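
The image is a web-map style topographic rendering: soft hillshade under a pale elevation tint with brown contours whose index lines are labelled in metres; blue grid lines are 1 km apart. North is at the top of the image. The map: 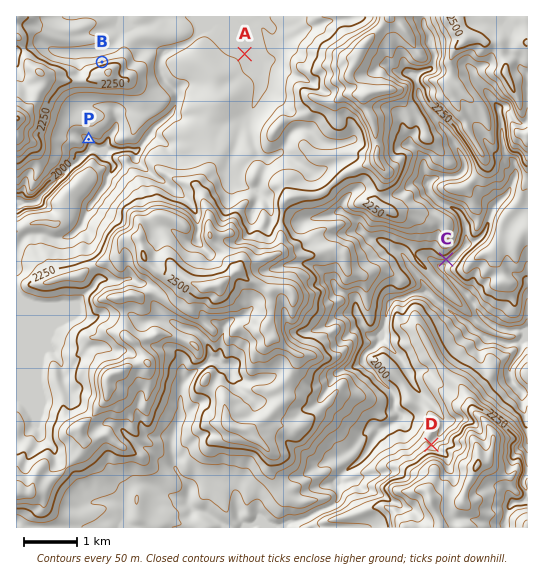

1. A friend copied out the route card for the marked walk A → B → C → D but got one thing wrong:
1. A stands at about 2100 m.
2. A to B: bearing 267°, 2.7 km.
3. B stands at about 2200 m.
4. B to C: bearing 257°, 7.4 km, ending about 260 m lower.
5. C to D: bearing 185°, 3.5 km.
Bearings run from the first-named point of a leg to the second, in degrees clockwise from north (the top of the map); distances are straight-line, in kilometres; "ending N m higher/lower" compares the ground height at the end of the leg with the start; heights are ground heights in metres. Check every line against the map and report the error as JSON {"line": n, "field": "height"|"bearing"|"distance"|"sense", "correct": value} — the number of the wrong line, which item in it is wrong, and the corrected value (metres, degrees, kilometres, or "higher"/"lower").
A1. {"line": 4, "field": "bearing", "correct": 120}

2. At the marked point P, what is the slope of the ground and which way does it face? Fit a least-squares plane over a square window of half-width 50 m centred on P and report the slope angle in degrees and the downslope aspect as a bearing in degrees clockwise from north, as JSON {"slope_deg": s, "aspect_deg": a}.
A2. {"slope_deg": 22, "aspect_deg": 171}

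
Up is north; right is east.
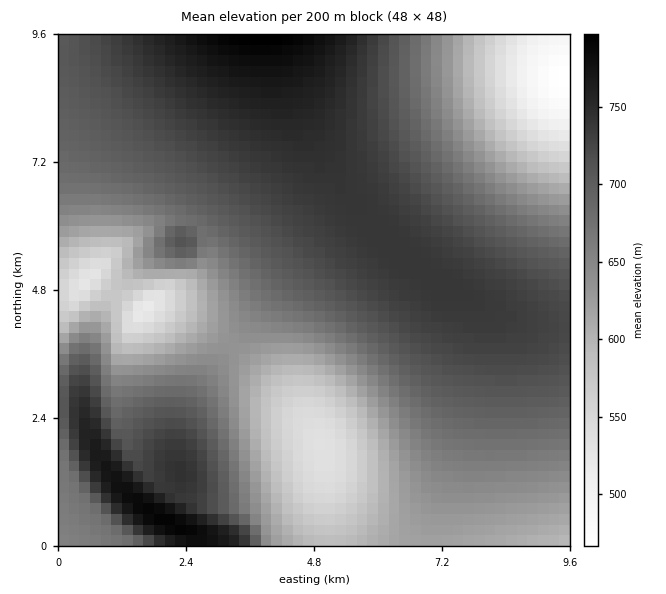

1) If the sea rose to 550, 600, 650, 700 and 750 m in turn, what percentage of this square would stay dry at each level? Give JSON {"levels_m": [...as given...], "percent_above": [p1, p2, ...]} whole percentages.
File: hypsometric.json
{"levels_m": [550, 600, 650, 700, 750], "percent_above": [94, 84, 67, 45, 8]}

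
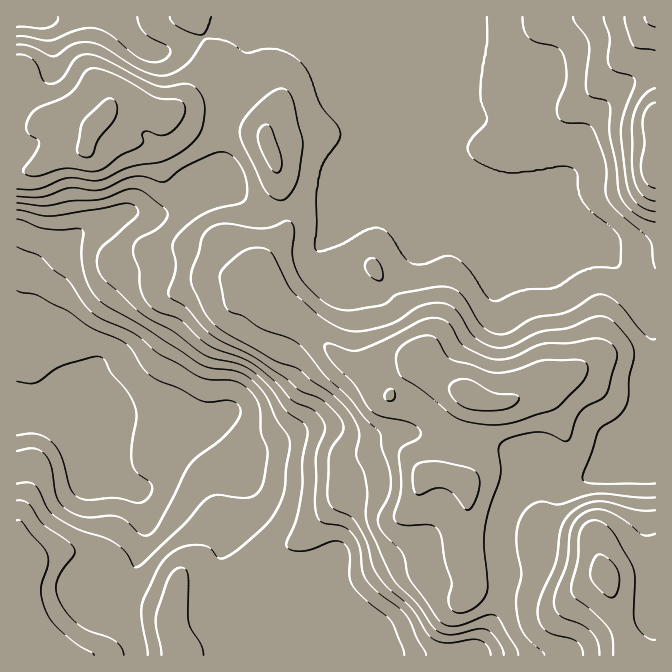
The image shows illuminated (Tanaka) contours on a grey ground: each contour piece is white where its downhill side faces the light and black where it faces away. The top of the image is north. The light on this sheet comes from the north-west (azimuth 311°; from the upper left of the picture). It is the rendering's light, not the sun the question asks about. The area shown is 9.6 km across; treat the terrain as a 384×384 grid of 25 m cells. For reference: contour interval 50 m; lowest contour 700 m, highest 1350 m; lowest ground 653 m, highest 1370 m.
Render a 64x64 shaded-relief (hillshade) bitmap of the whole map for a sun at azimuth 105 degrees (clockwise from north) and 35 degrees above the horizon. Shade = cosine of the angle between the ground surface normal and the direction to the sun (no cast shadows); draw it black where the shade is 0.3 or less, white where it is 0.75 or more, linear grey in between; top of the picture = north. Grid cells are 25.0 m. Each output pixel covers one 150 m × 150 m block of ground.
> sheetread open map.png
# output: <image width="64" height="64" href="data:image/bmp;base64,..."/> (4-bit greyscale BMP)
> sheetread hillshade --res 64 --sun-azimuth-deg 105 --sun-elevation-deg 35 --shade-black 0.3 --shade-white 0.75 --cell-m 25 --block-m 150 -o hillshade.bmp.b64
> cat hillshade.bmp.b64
<image width="64" height="64" href="data:image/bmp;base64,Qk12CAAAAAAAAHYAAAAoAAAAQAAAAEAAAAABAAQAAAAAAAAIAAATCwAAEwsAABAAAAAAAAAAAAAAABEREQAiIiIAMzMzAERERABVVVUAZmZmAHd3dwCIiIgAmZmZAKqqqgC7u7sAzMzMAN3d3QDu7u4A////AImaqqmrynQ2m8y6mZmZmZmZmYdlaKu5dDRWiYdUM0iqiZqqqZq5Y0erzKmZmZmZmZmYdlRGi8p0NFZ4mGVEaaqZqruqmZdDWLzLqZmZmZmZmZh2UyNqzKZEVniZdlaKu5mry7qZhjNZzMqZmZmZmZmZh3ZSAVnNyWVVVoiHaKy6mrzMupl1Q1jNypmamZmZmZh3dkISV63bdVVFeId5vbqrzdypmXVDSL3KiaqpmZmZh3ZlMjRni9yWZTNXd3rNuqve3KmZhkNHvcqImrqZmZh2ZUQ0VneJu6dlMiVnit7KrO/supmXUzatyoeKu6qZl2VEM0Z3d4m7qHZCEkaL3sqr7+26qqljJZzKh4mqqqqYUyM0Vnd3isuYd2MAJYvdupve3MuqqnQkerqXd5mqq6ljETVnd3aL25d4dBAli8ypqszLu6qqhTNomphmeJmrunMANnd3Zozbl3iFECabzKmru7uqqquWM1eJmXZmd4q7hBA2iIh2jNuXeIUQJqzMqbu7qpmZq5dUV3iZh2ZmeKqEETaZmHaL3Jd4hRAmq8upzMu6mHiql2VWeImXZVVWeYUhNYqph4vcl3iXIBWbupi83LqXeJmGZlZ4iJhlVERWh1MjWbqXi+2od4hRA3mZh6vd25h4mYZVZniZmGVUMzV4dTEnq5eL7rl3iYUjV4h3it7sqYiJhlVWeJmYZUQyI2mHQRSbmIvuypiJqGVmd3eJzu25h4iIdmZ4iZh1RDITaIdSE4qZm93bmZmrqYd3h4m+7bmHd4iHZneJmHVEMiNoh1IUeZmavMupmazcqYiIib3tqYd3iIh3d3iZdUMiI2eHUzV4mZmry6mYm93KmZl4rNyph3d4iIh3d4iGUyIjVnZUVniJmau7qZib3duZmWerypmHd3eImYdmd3ZUMiNFVVZneJmZq7uqmJvN3KmZd5qpmYd3eIiJmXZmZmZURENFd3eIiZmqu7upq8zMupmImZmZh3d4iImZl2VEVnZVQzWJmZiIiZq8zLu83LzMqZmZmZmHd3iIiJmYdDJGd2VCJXq6mHZ5qqvMzM3cvN26mqqZmZh3eImImql0ITV4ZUM1erqXZnmqqru8zczM3cuau6mZmHd4iYiaqXQiNXdlRVZ5qYdmeamYmqvMzM3dy6q8upiId3iZiIqpZCNFZlVndniYh3d5qYd4mqvM3e3Lqry6qYh3eIh3ealjJGd1VXiHd4iJmImYdmeImrzd7suqu7uqmHZniGZomGRGiXVXmYdmeJqqmZhlVXiIms3u3KqqqqqYdmZ3ZWd3ZWiZdWiZh2VnmruqqGQ0Z3eJrN7cmqqqmZh2ZmZlVWZniZh2iZh2VEaKvMupdTRWd2ebzcuaqZmIiHZmZmVEV4iZmImamHZUNGi83bp2RFZmZ5rMupqZmHZ3dmZ3ZDRomIiJqrqYd2UzV5zdyoZmZmVWisy6mZmHZmd2Vnh1RXiIiZq7upiIdlRWi93Kh3d3ZVaKu6mZmIZVZ2VWeHVWeIeKu7y6iIiHZmaKzcqIiIh2Zoq6mJmIhkVnZmZmZmZneJvMzLmIiJmHd4m8uZmZmIdniqiHmYiGRGd3d2VFZmZ4q83LqYiImql3iaupmZmZl3eJl3eZiIZEV4iHZURWZnir3duYh3mruYiJqpmZmZmZiJmHZ5mIhkNXeIh2VFZ3eJve2oh3eby6mImZmZmZmZmZmYZmmYiHVFZnd3ZlZnd4ms7bmHZ4q6mZmZmZmZmZmZmZhmeJmZhlVVVnZVVmeIiJvdyph3iqqZmZmZmZmZmZmZmGZ4iZqodmVWZVVVZ4iIib3KmZiJmZmZmZmZmZmZmZmHZ3iJq7uphlZmVURXiIh4rMqZmZmZmZmZmZmZmZmZmHZWeIm7u7u5dmd3ZVZ4h3isypmZmZmZmZmZmZmZmZmHZEZ5q8y7vNyXaJmYdndmiry6mZmZmZmZmZmZmZmZmHVDNWq83bqs7bh5u6mYdlV6zcqZmZmZmZmZmZmZmZmYZDETWqzduazuyYrMupl1NHve2pmZmZmZmZmZmZmZmZhkEAJImrypre7Lq8zLqXU0e+7bmZmZmZmZmZmZqqqpmGQQATiIiZm93cu83cy6dDSL3typmZmZmZmZmIiaq7qZdBABOId3eL3Lu7vN3Lp0Rpzd3LmZmZmZmZmHiJmru6ljEAI5mHZnrMuqqs3cunVHrMzMupmZmZmZmYd4iJq7qWMREkmZh2ebzLqZvNy5dUeszLu6mZmZmZmZmHiIiJqpdCESOIiHd4nMypm83cp1RpzMu6mZmZmZmZmZiIiIiJmFIQEoh3d3eKy6mazdyoZFi8zKqZmZmZmZmZmIiIh3iZdBABiIdmd4mruois3Ll1V5zMqZmZmZmZmZmIiZiHZnmXQRGal1Vmeau6h4rLuodmm8upmZmZmZmZmYeJmIdlZ5hkM7u4VEaJqql1aKuqmHeKu5mZmZmZmZmZh4mZiGVWiYdlvMlTRoqqqHVXiqqYeJq6mZmZmZmZmZmHiZmYZUVomYiryVNXmruodUV4q6iImqmZmZmZmZmZmYeJmZh2VFaJmYmoVGiru6mHZWeaqYmZmZmZmZmZmZmZh3iZmYZlRGiaeIZEaJu6mIh3iJmZmZmZmZmZmZmZmZmHeIiZh2ZUV4l3dlVomph3iImpmZmZmZmZmZmZmZmZmYd3d4mYdmVVeHd2VXiJl2d4ibqZmZmZmZmZmZmZmZmZh3dniYh2ZVVn"/>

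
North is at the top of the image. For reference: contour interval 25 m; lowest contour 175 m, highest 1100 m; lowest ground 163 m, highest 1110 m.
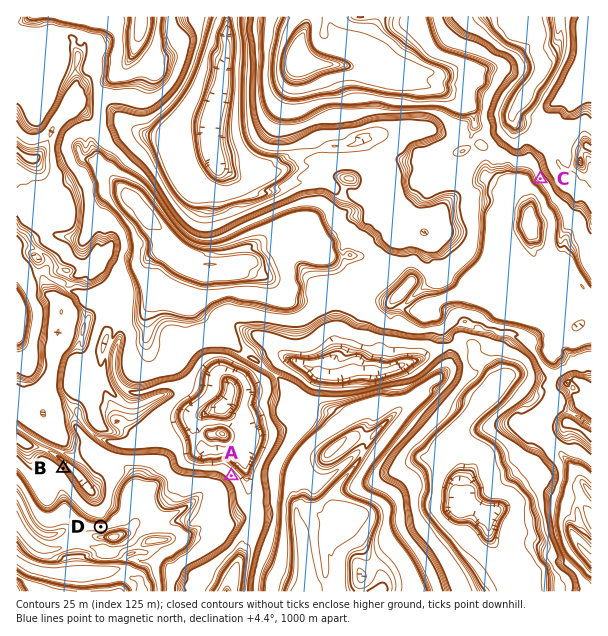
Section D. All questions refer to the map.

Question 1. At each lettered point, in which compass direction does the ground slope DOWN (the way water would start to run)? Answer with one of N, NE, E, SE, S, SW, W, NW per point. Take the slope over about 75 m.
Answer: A NE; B NE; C NE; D N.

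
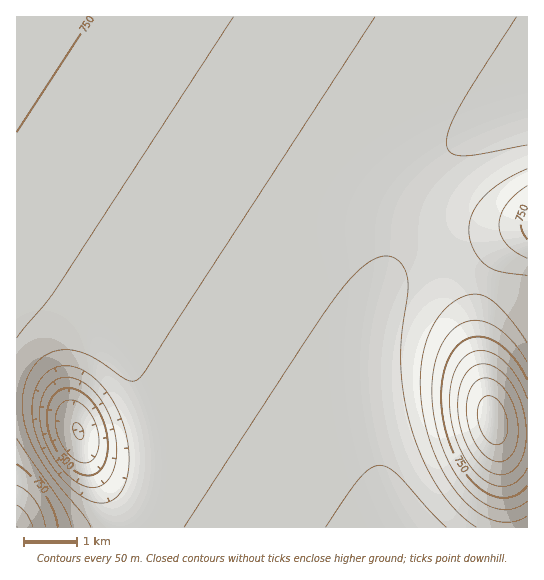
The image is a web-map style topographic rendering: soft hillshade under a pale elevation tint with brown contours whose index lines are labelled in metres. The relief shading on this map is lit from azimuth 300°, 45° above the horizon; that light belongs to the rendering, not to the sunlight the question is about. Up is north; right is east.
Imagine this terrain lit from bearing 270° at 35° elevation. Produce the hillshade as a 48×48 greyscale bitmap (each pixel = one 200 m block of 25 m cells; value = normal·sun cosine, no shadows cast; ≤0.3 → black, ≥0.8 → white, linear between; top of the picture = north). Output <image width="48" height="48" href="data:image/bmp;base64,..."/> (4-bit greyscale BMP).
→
<image width="48" height="48" href="data:image/bmp;base64,Qk32BAAAAAAAAHYAAAAoAAAAMAAAADAAAAABAAQAAAAAAIAEAAATCwAAEwsAABAAAAAAAAAAAAAAABEREQAiIiIAMzMzAERERABVVVUAZmZmAHd3dwCIiIgAmZmZAKqqqgC7u7sAzMzMAN3d3QDu7u4A////AEMzNFZ4iIiIiIiIiIiIiIiIiImaqqqYd1QzNFeIiIiIiIiIiIiIiIiIiImau7uodlQyI1eZmIiIiIiIiIiIiIiIiJmrvMuoZlQhE2iqqYiIiIiIiIiIiIiIiJqrzMuoZVQgE2m7uYiIiIiIiIiIiIiIiZq83dyoVEMAFHvMuoiIiIiIiIiIiIiIiarN3tyoUzIAFZzdypiIiIiIiIiIiIiIiavN7uynQyEAJq3uypiIiIiIiIiIiIiImave7+ynMhAAN63+yoiIiIiIiIiIiIiImaze/+ymMRAASL7+yoiIiIiIiIiIiIiImrze/+yVIRABWM7tuYiIiIiIiIiIiIiImrze/+yVIBECWc3cqYiIiIiIiIiIiIiImrzu/+uEECITac3LmIiIiIiIiIiIiIiImrze/tt0EDM0eby6mIiIiIiIiIiIiIiImrze7sp0EFRFeaupiIiIiIiIiIiIiIiImrze7blkIWVmiaqYiIiIiIiIiIiIiIiImrzN3LlkInZ3iZmIiIiIiIiIiIiIiIiImqvMy6hkMnd3iIiIiIiIiIiIiIiIiIiImau8y5hkM3d4iIiIiIiIiIiIiIiIiIiImaq7uphlRIiIiIiIiIiIiIiIiIiIiIiImaqqqphmVYiIiIiIiIiIiIiIiIiIiIiIiZqqqYh2ZoiIiIiIiIiIiIiIiIiIiIiIiZmqmYh3d4iIiIiIiIiIiIiIiIiIiIiIiZmZmZiId4iIiIiIiIiIiIiIiIiIiIiIiJmZmZmIiIiIiIiIiIiIiIiIiIiIiIiIiJmZmZmZmYiIiIiIiIiIiIiIiIiIiIiIiJmZmZmaqoiIiIiIiIiIiIiIiIiIiIiIiJmZmaqqqoiIiIiIiIiIiIiIiIiIiIiIiImZmqqru4iIiIiIiIiIiIiIiIiIiIiIiImZmqq7u4iIiIiIiIiIiIiIiIiIiIiIiImZmaqru4iIiIiIiIiIiIiIiIiIiIiIiIiZmaqru4iIiIiIiIiIiIiIiIiIiIiIiIiJmZqqq4iIiIiIiIiIiIiIiIiIiIiIiIiImZmaqoiIiIiIiIiIiIiIiIiIiIiIiIiIiJmZmYiIiIiIiIiIiIiIiIiIiIiIiIiIiIiZmYiIiIiIiIiIiIiIiIiIiIiIiIiIiIiImYiIiIiIiIiIiIiIiIiIiIiIiIiIiIiIiIiIiIiIiIiIiIiIiIiIiIiIiIiIiIiIiIiIiIiIiIiIiIiIiIiIiIiIiIiIiIiIiIiIiIiIiIiIiIiIiIiIiIiIiIiIiIiIiIiIiIiIiIiIiIiIiIiIiIiIiIiIiIiIiIiIiIiIiIiIiIiIiIiIiIiIiIiIiIiIiIiIiIiIiIiIiIiIiIiIiIiIiIiIiIiIiIiIiIiIiIiIiIiIiIiIiIiIiIiIiIiIiIiIiIiIiIiIiIiIiIiIiIiIiIiIiIiIiIiIiIiIiIiIiIiIiIiIiIiIiIiIiIiIiIiIiIiIiIiIiIiIiIiIiIiIiIiIiIiIiIiIiIiIiIiIiIiIiIiIiIiIiIiIiIiIiA=="/>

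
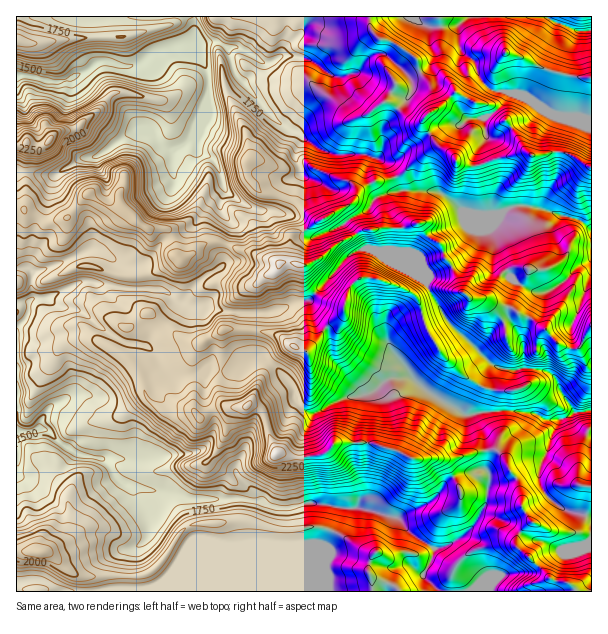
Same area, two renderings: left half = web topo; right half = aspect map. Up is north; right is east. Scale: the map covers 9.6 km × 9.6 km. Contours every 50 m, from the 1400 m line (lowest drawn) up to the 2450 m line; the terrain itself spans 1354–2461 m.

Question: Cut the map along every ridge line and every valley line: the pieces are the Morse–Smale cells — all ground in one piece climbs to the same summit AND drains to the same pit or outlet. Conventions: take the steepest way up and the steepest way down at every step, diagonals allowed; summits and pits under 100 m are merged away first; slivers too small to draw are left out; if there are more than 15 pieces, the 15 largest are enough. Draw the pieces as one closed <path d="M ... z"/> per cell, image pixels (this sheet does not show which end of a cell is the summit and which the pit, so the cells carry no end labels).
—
<path d="M42 428l-26 4 1 150 24-2 7 3 9 9 158 0 108-44 14-30 1-9-8-4-25-1-14 4-15 0-18-8-69-1-12-5-43-7-12-5-8-8-9-14-28-6z"/><path d="M263 358l-8 0-27 14-21-4-3 5-16 3-14 0-13-14-6 8-24 9-27 18-24-3-29 12-8 11-3 11 7 2 13 14 17 10 21 4 45 0 60-7 15 13 16 6 19 22 1 8 22 8 15 0 14-4 15 0 19 4 23 0 28 9 11 0 31-17 17-20 12-6 25-4 0-19-7 0-26 7-42 0-16-8-20-6-37-2-9 9-9 5-29 1-13-5-8-15-6-24-6-5-10-4 20-39 0-3z"/><path d="M287 16l-93 1-1 24 5 6 0 7 10 20-2 36-10 24 0 9 2 7 18 12 6 15 2 17-4 7 0 6 12 17-2 10-4 9 52 21 13-2 6 3 9 0 15-7 15-14 24-13-11-9-10-12 11-5 13-18 12-6 9 0 12-4-5-10-13-9-13-4-33 0-15-6-17-14-24-13-30-35-2-5 6-4 10-16 10 1 12-8 6-19z"/><path d="M369 16l-81 0-2 7 2 12-6 19-12 8-10-1-10 16-6 4 2 5 30 35 11 7 9 4 21 16 15 6 33 0 19 8 8 0 46-35 9-3 14 2 9-8 13 0 3 10 0 10-11 17 1 11 19-8 33-6-6-6-11-20-22-22-13-1-21-11-20 18 3-5-6-18-12-15-4-13-24-17-15-5-7-10z"/><path d="M23 210l-7 0 0 221 16 1 8-4 3-11 8-11 29-12 24 3 27-18 24-9 5-5 0-3-14-17 5-10 15-14 12-19-14-12-17-1-2-17-5-8-17 0-28-16-9 2-26 14-27 8-5-5 0-3 3-9 1-19 6-18-11-4z"/><path d="M369 248l-10 2-11 6-32 37 2 3 12 6 14 4 0 6-20 18-18 22-12-6-6 0-18 17 22 23 3 12 5 7 11 9 4 0 27-16 30-6 20-14 19 0 21 18 30 18 14 0-1-9 3-9 9-18 1-9 5-4-42-39-23-36-1-8-5-5-14-7-12-11z"/><path d="M194 42l-8 0-15 6-16 2-21 16-15 0-11-5-7 0-15 11-26 10-16-2-12-4-15 0-1 95 16 1 7 3 17 0 24-17 15-1 9-5 22-18 9-4 15 2 14 16 9 3 9-5 14-12 9-20 3-16 0-24-10-20 0-7z"/><path d="M146 130l-11 0-9 4-22 18-9 5-15 1-21 14-7 8-4 21-8 17 5 4 21-4 14-17 7-7 3 0 17 12 16 0 20 20 6 3 18 0 7 8 2 20 3 2 10-3 18-14 9-1 9 3 4-5 3-15-12-17 4-19-8-26-18-12-3-16-13 12-9 5-9-3-12-14z"/><path d="M269 362l-21 42 10 4 6 5 8 31 4 6 5 4 10 3 29-1 9-5 9-9 37 2 20 6 16 8 42 0 33-8-2-16-10-20-12 0-30-18-21-18-19 0-20 14-30 6-27 16-4 0-11-9-5-7-3-12z"/><path d="M395 178l-20 3-12 6-13 18-12 5 19 20 23-2 25 0 14-5 7 11 16 12 2 9 8 11 12-6 8-8 6-10 2-11 11-7-1 7 4 8 2 12 6 13 5 7 5-3 16 0 1 4-7 13 12 7 17-2 13-8 14-16 14-8 0-28-16-12-43-12-20 0-13 10-33-2-26-21-40-3z"/><path d="M548 16l-80 0-10 10 2 22 7 8 8 6 6 18 10 10 31 6 24 16 11 4 34 5 1-91-16 1-22-9z"/><path d="M362 508l-24 1-4 18-11 21-107 43 219 1 1-4-14-13 11-18 1-8-21-14-17-18-12-1z"/><path d="M315 294l-9 7-10 1-29 11-43-1-15-4-5-2-16 0-9-5-13 20-15 14-5 12 11 9 5 9 12 11 24-2 6-1 3-5 21 4 27-14 8 0 6 4 19-16 6 0 12 6 18-22 20-18 0-6-14-4z"/><path d="M414 16l-43 0-1 11 7 10 15 5 24 17 4 13 10 12 8 24 17-16 21 11 13 1 22 22 11 20 8 8 9 2 9-4 18 0 21 14 5 1-1-46-34-5-11-4-24-16-31-6-10-10-6-18-13-11-4-7 0-19-30 1-8-2z"/><path d="M515 410l-35 2-5 4 9 18 2 16 12 1 8 10 5 12 6 6 5 16 0 12 8 14-12 13-2 11 33 33 20 5 5 4 2 5 15 0 1-74-31-10-17-16-4-9 0-15 19-48-14 0-9-6z"/>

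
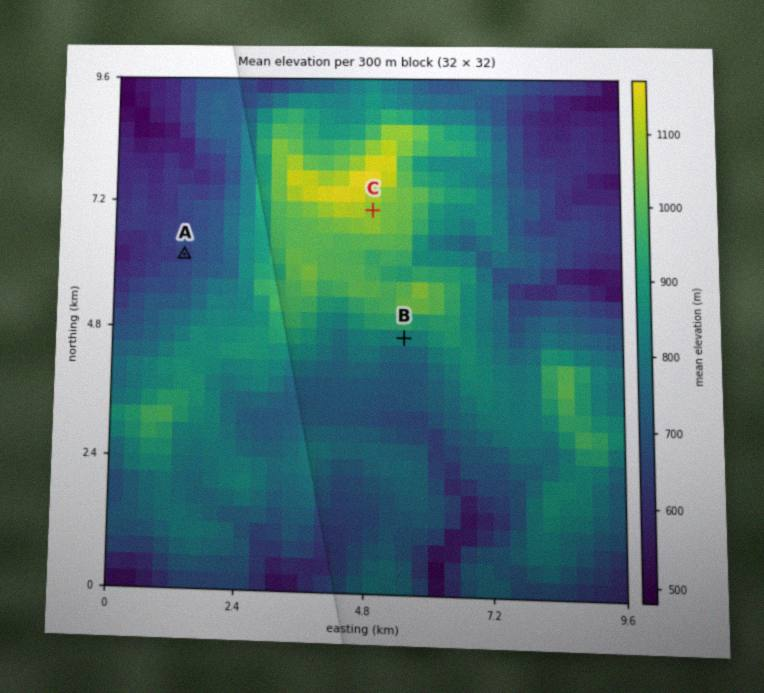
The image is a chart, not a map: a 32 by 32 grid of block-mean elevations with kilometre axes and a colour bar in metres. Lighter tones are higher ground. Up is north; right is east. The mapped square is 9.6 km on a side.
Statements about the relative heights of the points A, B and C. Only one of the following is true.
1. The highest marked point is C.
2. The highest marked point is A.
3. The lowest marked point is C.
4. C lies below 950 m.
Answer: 1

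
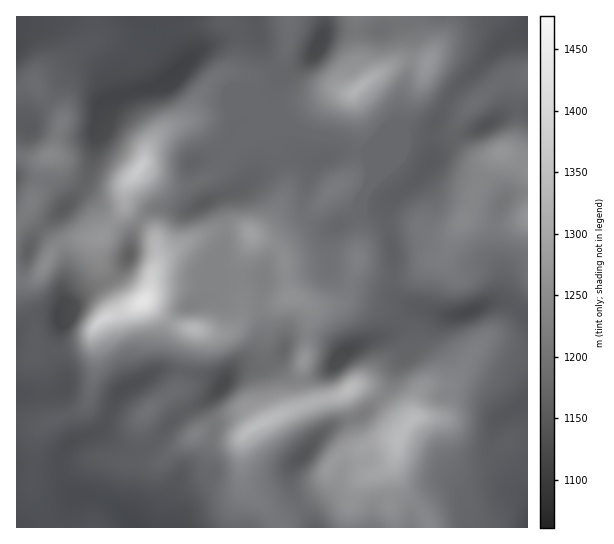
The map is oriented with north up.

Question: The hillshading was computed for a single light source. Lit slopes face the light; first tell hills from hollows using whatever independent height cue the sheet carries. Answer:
SE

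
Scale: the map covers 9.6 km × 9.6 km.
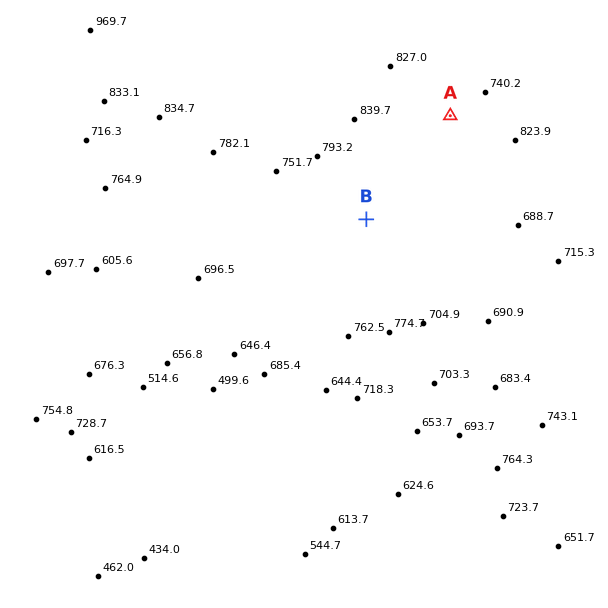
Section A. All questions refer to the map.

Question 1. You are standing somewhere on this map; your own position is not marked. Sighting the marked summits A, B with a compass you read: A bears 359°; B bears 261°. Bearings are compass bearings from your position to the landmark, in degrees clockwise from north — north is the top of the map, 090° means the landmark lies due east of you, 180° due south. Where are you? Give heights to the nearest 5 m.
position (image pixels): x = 452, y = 206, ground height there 700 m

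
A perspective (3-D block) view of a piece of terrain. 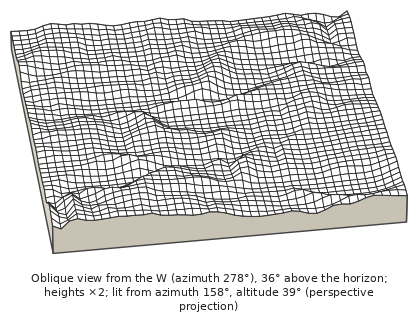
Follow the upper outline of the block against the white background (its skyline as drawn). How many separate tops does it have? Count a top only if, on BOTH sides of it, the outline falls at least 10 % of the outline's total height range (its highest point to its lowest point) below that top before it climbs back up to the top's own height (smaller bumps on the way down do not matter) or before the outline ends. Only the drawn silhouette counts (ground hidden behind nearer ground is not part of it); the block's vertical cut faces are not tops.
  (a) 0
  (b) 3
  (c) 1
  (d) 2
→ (c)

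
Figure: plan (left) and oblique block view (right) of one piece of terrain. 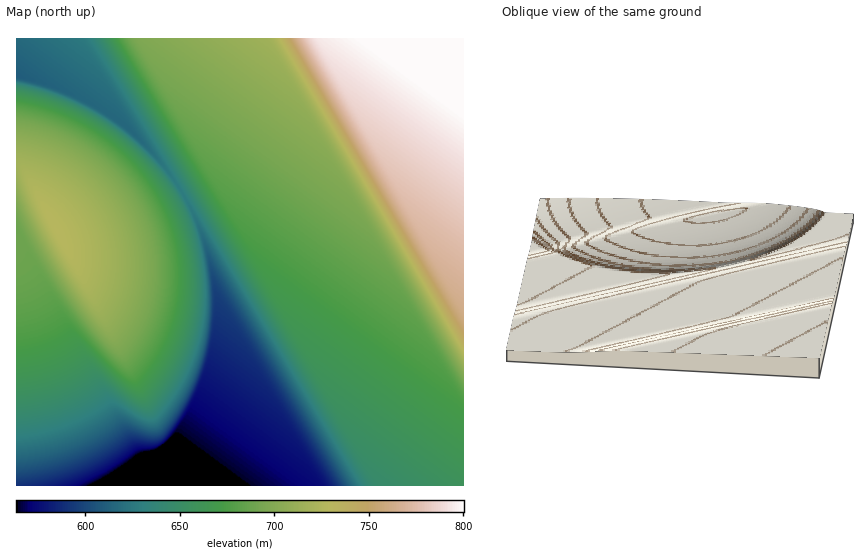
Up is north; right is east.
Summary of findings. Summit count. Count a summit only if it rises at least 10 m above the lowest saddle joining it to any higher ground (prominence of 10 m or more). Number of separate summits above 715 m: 1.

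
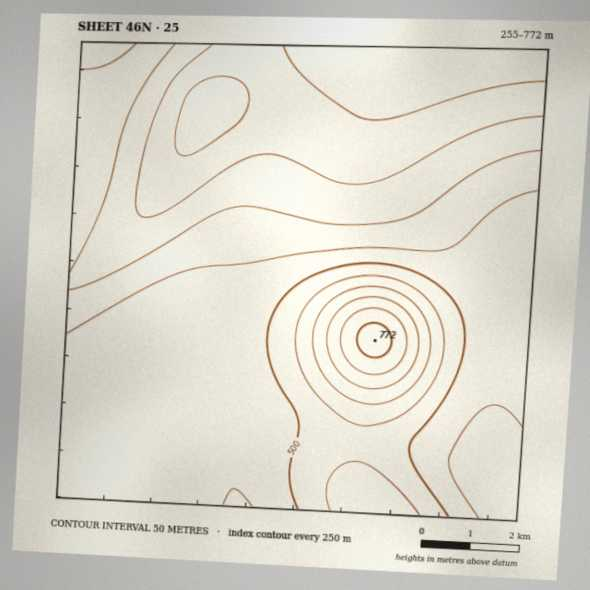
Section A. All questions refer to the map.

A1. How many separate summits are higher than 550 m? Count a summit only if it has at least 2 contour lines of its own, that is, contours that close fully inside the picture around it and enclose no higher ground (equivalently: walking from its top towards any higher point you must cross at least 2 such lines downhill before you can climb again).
1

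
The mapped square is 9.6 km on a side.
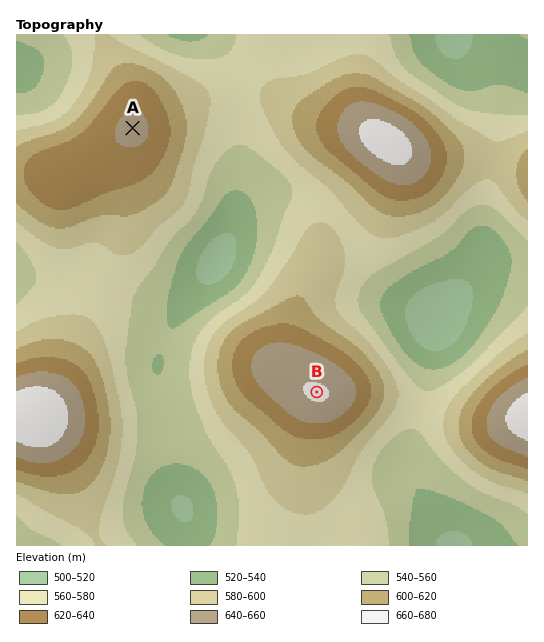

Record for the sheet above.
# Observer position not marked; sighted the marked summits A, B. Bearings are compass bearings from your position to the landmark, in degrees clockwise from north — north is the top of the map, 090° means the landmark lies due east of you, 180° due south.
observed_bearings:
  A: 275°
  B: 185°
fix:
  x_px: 338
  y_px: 146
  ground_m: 635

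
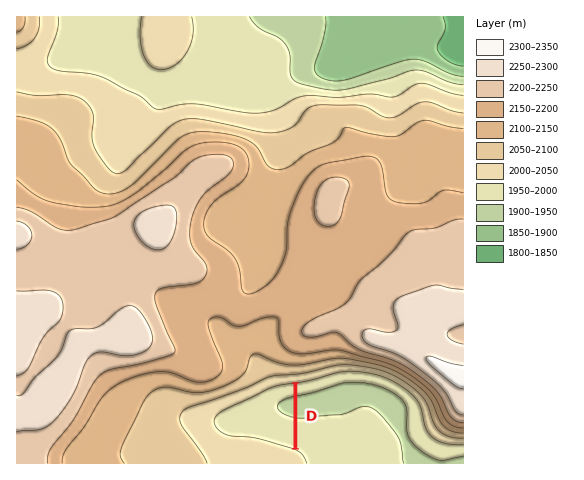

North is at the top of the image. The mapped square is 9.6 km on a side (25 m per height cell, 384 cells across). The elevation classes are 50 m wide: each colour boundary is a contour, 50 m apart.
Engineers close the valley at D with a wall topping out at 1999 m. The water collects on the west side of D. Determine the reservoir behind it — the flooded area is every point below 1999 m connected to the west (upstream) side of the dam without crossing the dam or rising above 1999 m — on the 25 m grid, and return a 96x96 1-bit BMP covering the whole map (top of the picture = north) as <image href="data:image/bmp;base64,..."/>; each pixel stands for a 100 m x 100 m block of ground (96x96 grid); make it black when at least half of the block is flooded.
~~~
<image width="96" height="96" href="data:image/bmp;base64,Qk2+BAAAAAAAAD4AAAAoAAAAYAAAAGAAAAABAAEAAAAAAIAEAAATCwAAEwsAAAIAAAAAAAAA////AAAAAAAAAAAAAAAAAAAAAAAAAAAAAAAAAAAAAAAAAAAAAAAAAAAAAAAAAAAAAAAAAAAAAAAAAAAAAAAA8AAAAAAAAAAAAAAP8AAAAAAAAAAAAAf/8AAAAAAAAAAAAB//8AAAAAAAAAAAAB//8AAAAAAAAAAAAB//8AAAAAAAAAAAAB//8AAAAAAAAAAAAAf/8AAAAAAAAAAAAAH/8AAAAAAAAAAAAAB/8AAAAAAAAAAAAAAf8AAAAAAAAAAAAAAH8AAAAAAAAAAAAAAB8AAAAAAAAAAAAAAAAAAAAAAAAAAAAAAAAAAAAAAAAAAAAAAAAAAAAAAAAAAAAAAAAAAAAAAAAAAAAAAAAAAAAAAAAAAAAAAAAAAAAAAAAAAAAAAAAAAAAAAAAAAAAAAAAAAAAAAAAAAAAAAAAAAAAAAAAAAAAAAAAAAAAAAAAAAAAAAAAAAAAAAAAAAAAAAAAAAAAAAAAAAAAAAAAAAAAAAAAAAAAAAAAAAAAAAAAAAAAAAAAAAAAAAAAAAAAAAAAAAAAAAAAAAAAAAAAAAAAAAAAAAAAAAAAAAAAAAAAAAAAAAAAAAAAAAAAAAAAAAAAAAAAAAAAAAAAAAAAAAAAAAAAAAAAAAAAAAAAAAAAAAAAAAAAAAAAAAAAAAAAAAAAAAAAAAAAAAAAAAAAAAAAAAAAAAAAAAAAAAAAAAAAAAAAAAAAAAAAAAAAAAAAAAAAAAAAAAAAAAAAAAAAAAAAAAAAAAAAAAAAAAAAAAAAAAAAAAAAAAAAAAAAAAAAAAAAAAAAAAAAAAAAAAAAAAAAAAAAAAAAAAAAAAAAAAAAAAAAAAAAAAAAAAAAAAAAAAAAAAAAAAAAAAAAAAAAAAAAAAAAAAAAAAAAAAAAAAAAAAAAAAAAAAAAAAAAAAAAAAAAAAAAAAAAAAAAAAAAAAAAAAAAAAAAAAAAAAAAAAAAAAAAAAAAAAAAAAAAAAAAAAAAAAAAAAAAAAAAAAAAAAAAAAAAAAAAAAAAAAAAAAAAAAAAAAAAAAAAAAAAAAAAAAAAAAAAAAAAAAAAAAAAAAAAAAAAAAAAAAAAAAAAAAAAAAAAAAAAAAAAAAAAAAAAAAAAAAAAAAAAAAAAAAAAAAAAAAAAAAAAAAAAAAAAAAAAAAAAAAAAAAAAAAAAAAAAAAAAAAAAAAAAAAAAAAAAAAAAAAAAAAAAAAAAAAAAAAAAAAAAAAAAAAAAAAAAAAAAAAAAAAAAAAAAAAAAAAAAAAAAAAAAAAAAAAAAAAAAAAAAAAAAAAAAAAAAAAAAAAAAAAAAAAAAAAAAAAAAAAAAAAAAAAAAAAAAAAAAAAAAAAAAAAAAAAAAAAAAAAAAAAAAAAAAAAAAAAAAAAAAAAAAAAAAAAAAAAAAAAAAAAAAAAAAAAAAAAAAAAAAAAAAAAAAAAAAAAAAAAAAAAAAAAAAAAAAAAAAAAAAAAAAAAAAAAAAAAAAAAAAAAAAAAAAAAAAAAAAAAAAAAAAAAAAAAAAAAAAAAAAAAAAAAAAAAAAAAAAAAAAAAAAAAAAAA="/>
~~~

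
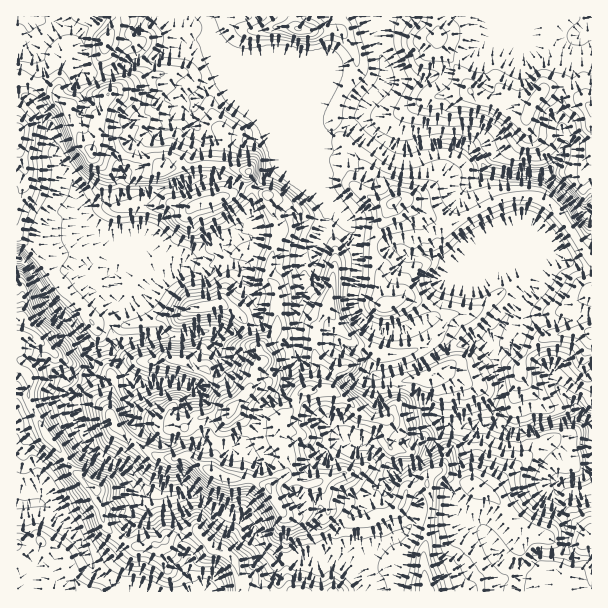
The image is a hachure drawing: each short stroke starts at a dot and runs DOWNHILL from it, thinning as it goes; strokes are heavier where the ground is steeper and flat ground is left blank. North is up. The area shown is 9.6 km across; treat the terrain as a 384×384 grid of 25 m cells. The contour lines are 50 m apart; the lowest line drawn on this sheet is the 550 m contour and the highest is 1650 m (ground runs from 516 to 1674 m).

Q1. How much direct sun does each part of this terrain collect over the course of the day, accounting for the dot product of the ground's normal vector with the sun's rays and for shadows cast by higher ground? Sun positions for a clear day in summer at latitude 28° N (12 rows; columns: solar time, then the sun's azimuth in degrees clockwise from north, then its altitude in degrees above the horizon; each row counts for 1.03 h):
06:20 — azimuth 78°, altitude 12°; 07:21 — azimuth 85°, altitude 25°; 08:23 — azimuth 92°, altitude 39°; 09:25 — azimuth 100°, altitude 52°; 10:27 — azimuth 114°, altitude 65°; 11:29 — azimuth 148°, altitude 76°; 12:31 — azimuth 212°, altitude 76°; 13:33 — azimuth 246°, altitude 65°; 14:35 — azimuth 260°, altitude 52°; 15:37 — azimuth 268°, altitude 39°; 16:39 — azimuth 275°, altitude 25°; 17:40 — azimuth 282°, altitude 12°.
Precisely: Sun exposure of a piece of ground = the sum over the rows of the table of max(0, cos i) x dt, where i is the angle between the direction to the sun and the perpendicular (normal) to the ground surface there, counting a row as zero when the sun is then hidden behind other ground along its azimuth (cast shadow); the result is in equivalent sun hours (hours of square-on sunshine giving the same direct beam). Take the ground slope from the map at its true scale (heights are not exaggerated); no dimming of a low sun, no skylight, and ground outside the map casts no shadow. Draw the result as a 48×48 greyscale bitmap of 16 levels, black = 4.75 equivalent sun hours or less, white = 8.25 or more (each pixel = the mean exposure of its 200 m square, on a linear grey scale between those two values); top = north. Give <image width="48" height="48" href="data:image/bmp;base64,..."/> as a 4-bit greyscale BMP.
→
<image width="48" height="48" href="data:image/bmp;base64,Qk32BAAAAAAAAHYAAAAoAAAAMAAAADAAAAABAAQAAAAAAIAEAAATCwAAEwsAABAAAAAAAAAAAAAAABEREQAiIiIAMzMzAERERABVVVUAZmZmAHd3dwCIiIgAmZmZAKqqqgC7u7sAzMzMAN3d3QDu7u4A////AO7u7Kvu3bzcyb3KqYmJ3e3Lys3d7e7u7u7u683buqrKucuqmby97u3Kqs3d3d7u7u7uy93Lq9q5acqbve7u7u3Lms3d3tuprO7tnMu83dqquVaqrN7u7u7aq83e7ty6vbyZrJnJqcu8Y1eXl7zd3d7su93e7u7Xnrqqy4uGZFiXNFqXmZq8zN3ty93e7tunrN3MyZuZZlVBSauHzLu8yt3dy93e7JeJmN3MubpoqZhmd2dqrM3N7bvcys3e2pq6utzMmMlpqrqlRDWcvd3M3cnNy8zty73avNvJeiA3iHRUmqp63KvLvMZryrq8zM7cqNu4kABomHNZdpvM27h2i7qEOYaarN7u2NuKUkd5qWeIve7u27y6uaqIFIiau87u18qmJFebZ5it3u7u7Mze3d3Kg1u8uZzux8uTVlnBeu3Myc3e7KztzN24eqvLqXRGh8xnZWpge8qsvK3c7M3Lu7yZrMzcvLh2VruKhohCZFcxasvJrcu7lkmZu8zMnu7bicqrlGZWgxAUVYy6W8zGJXNbvd3cne3Mvcyrt1mru6mJmYzKZHlUeavM3u7bjdvMzdqqmGhomGWLhXvJhHvJi8ypje3LrMrMzey7ZENnmZi4SoemqJq4i93ct5qs2sq8zO20V3qFQQAXeIiIybzcy6vN3Lre7byazbllM5u8y6mYmFU8yc3rat3d3t3e7tu83dYAJsvNy6hVZ7ysqM7Wm6ve7u3e3u3My4MhXN3ty5epm8q9qL2miLu97dzd7t3e7qQD3u7u7bZUaaq9qamYed3bqqvN7u3M3pAM7u7u7tpnaau9qpeZmu3Kvd7t3u7czQCu7u7u7u7MubusrKiqq+3czu7u7u7svBfu7u7u7u7t7t2tzLmrvN3Mze7u7u7dzE3u7u7u7u7u7t2tzNqrzd3t3d7u7u7dvL3u7u3d3dt73d3M3NzM3d7u7b3e7u3byc3u7t3d3Je7vc3NzN3N3N3u7tvN7t3MgN3u7uy6mZvbqryd3azM3M3e7d7bzMu7Itze3d3N3Lus25mdt63MzLzd3d7d27yxBOzMzMu6qqmJmstkOt3Ly7mK3u7dy6cAW+qruGial2eaqqVVrN3czsms3u6mQyFY3teIhHy7ze26qnVovO7u7L3d7u2YhlVZ3sdnR8zMuqq5mXNr7u7u3N3czLit7cy6zcdVXNy926u83su+7u7u3d7tuqvO3MzLvMhVnevN3bvM7sve7u7t3u7u3M3dy9zMu6dWzMvM3dzLyZ3u7u7t7u7t3cy6vey8vKiJyr28zN3bu+7u7u7t7t3d3cu87ty8zcy8aKvMze7tzu7u7u7u7u3M3t3d7czN3d7Ku3Naze7u7u7u7u7u3u7czdzN3cq93c3c3t2nrMzc7u7u7u7t7c7d3u3d3dzd7d7u3czMzLvN7u7u7u7t3N3N3u7u7u7u7u7t3K3Ny93d7u3MypvNzM3N7u7u7u7u7u7t3ZnLqt7u7ty4ZorNzd283d7u7u7u7t7u7trdzN7u7tyruorMzu3b3e7u7u7u7g=="/>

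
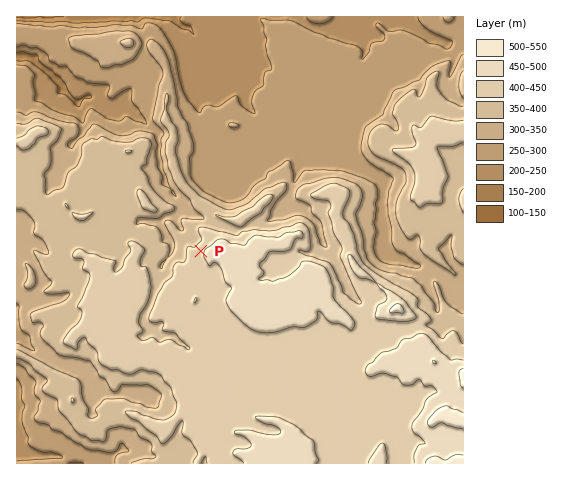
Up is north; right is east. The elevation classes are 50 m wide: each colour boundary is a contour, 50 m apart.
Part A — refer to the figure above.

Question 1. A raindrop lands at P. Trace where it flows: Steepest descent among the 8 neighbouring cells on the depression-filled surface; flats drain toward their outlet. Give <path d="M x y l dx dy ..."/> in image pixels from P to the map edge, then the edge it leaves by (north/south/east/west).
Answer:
<path d="M201 251l-7-7 0-3-15-16-4-7 5-5 6-2 0-4-22-26 0-7-3-3 0-4-2-2 0-24-1-1 1-8-4-3-4-2-4-2-7-7-3-1-10-9-4-3-4 0-4 4-6 0-8-5-7-7-10 0-3 4-7 0-10-10 0-2-22-22-4-3-5-5-2-2-12 0-2-1"/>
exit: west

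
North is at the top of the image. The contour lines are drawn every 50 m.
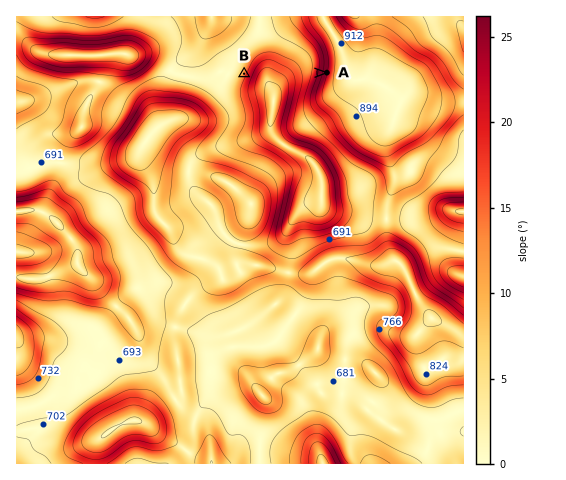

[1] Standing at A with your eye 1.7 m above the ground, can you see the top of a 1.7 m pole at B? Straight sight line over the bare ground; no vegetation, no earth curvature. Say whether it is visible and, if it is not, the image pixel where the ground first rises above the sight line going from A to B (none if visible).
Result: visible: true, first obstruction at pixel None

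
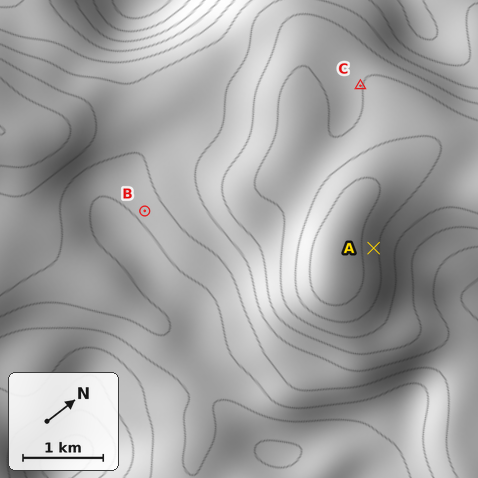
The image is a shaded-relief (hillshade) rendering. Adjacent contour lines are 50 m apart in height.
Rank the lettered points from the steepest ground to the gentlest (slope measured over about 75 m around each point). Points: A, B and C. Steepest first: A B C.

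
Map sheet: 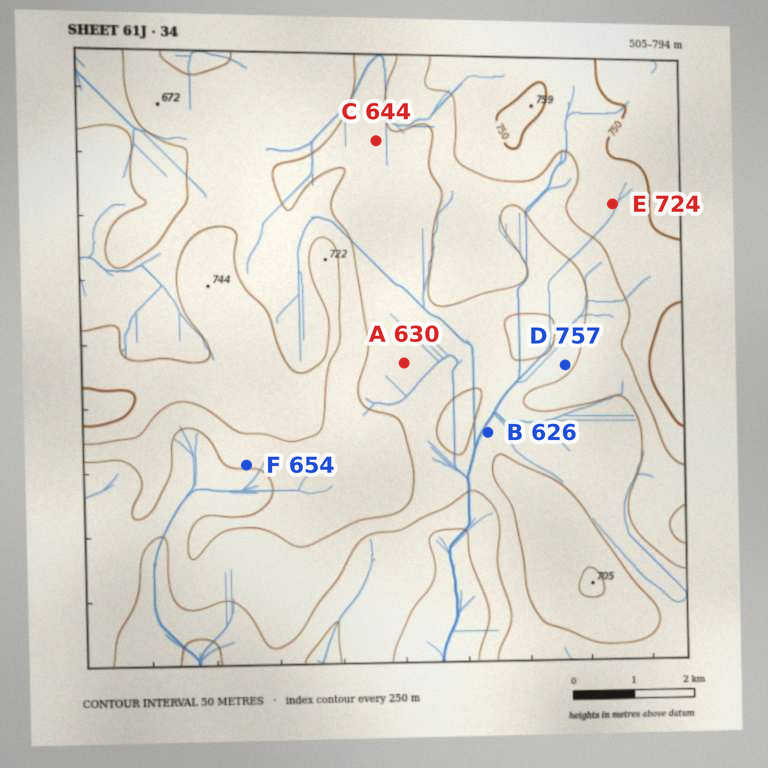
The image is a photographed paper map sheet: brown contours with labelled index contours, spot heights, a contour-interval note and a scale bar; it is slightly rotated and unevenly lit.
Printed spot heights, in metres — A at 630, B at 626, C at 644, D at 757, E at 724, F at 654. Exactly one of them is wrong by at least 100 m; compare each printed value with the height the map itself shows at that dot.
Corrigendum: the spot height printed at D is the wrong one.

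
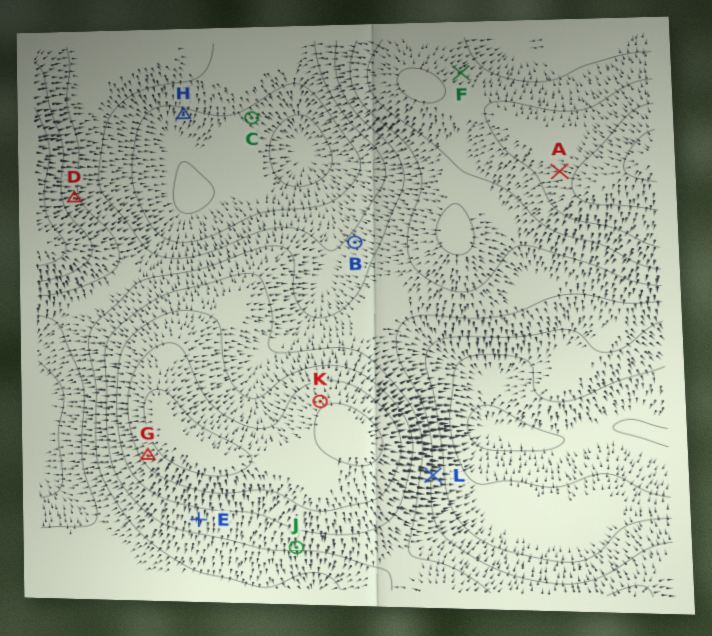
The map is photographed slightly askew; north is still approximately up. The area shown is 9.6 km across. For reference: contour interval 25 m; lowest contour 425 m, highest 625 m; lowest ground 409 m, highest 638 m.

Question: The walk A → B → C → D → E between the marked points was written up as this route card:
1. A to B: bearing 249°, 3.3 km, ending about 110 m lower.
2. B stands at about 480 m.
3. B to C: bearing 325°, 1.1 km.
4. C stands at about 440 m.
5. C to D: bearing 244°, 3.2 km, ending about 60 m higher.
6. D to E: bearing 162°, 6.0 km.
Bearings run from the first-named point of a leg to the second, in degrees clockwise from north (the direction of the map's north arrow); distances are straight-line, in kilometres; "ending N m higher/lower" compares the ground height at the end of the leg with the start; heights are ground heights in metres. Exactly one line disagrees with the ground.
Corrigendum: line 3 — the distance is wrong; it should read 2.7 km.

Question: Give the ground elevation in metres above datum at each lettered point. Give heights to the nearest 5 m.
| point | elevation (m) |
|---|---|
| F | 565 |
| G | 585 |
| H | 445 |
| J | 530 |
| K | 595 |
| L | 495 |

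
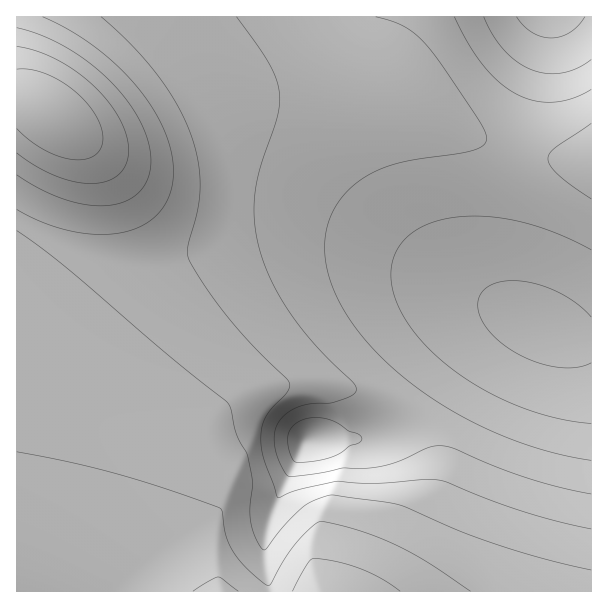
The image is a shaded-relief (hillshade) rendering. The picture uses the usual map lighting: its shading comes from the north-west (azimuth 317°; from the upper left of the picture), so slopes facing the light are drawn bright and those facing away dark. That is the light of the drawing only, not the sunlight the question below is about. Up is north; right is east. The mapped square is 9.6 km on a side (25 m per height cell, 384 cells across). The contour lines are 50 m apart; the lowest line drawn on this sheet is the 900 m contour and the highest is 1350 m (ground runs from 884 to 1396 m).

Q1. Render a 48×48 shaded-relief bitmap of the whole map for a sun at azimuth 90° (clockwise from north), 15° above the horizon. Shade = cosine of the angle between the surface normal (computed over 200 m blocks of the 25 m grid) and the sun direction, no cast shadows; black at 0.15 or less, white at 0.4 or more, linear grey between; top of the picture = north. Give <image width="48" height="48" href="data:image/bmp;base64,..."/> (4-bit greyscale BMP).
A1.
<image width="48" height="48" href="data:image/bmp;base64,Qk32BAAAAAAAAHYAAAAoAAAAMAAAADAAAAABAAQAAAAAAIAEAAATCwAAEwsAABAAAAAAAAAAAAAAABEREQAiIiIAMzMzAERERABVVVUAZmZmAHd3dwCIiIgAmZmZAKqqqgC7u7sAzMzMAN3d3QDu7u4A////AGZmZmZmVVREabuTACWIiZmZmZiId3d3d2ZmZmZmZVVVeruCACaIiZmZmYiId3d3d2ZmZmZmZmVVestxADZ4iJmZmYiIiId3d2ZmZmZmZmZmi8xxADZ4iImZmIiIiIiHd2ZmZmZnd3Zmi8yCADZ4iIiIiIiIiIiId2ZmZnd3d3d3i92TACV4iIiIiIiIiIiIh3d3d3d3d3d3i921ERR4iIiIiIiIiIiIiHd3d3d3d3d3et3YMiRoiHiIiIiIiIiIiHd3d3d3d3d3ec3sczNXd2ZniIiIiIiIiHd3d3d3d3d3eL7/tkNGdlVWZ4iIiIiIh3d3d3d3d3d3eL//+VQ1ZVRFZ4mZiIiIh3d3d3d3d3d3ib///GQ0VUREV4mZiIiId3d3d3d3d3d3ir///nMjVURFZ4mZmIiId3d3d3d3d3d4ir3//YQjVURWeJmZmIiId3d3d3d3d3d4iazv/IVFZmZniZmZmIiHd3d3d3d3d3eIiZq924Z3d3eJmZmZmIiHd3d3d3d3d3iIiJmqqpmYiJmZmZmZiIh3d3d3d3d3d4iIiImZmZmZmaqpmZmZiIh3dnd3d3d3eIiIiImZmZmaqqqqmZmYiId3Znd3d3d3iIiIiJmZmZqqqqqqmZmYiHd3Znd3d3d4iIiIiZmZmZqqqqqpmZmIiHd2Znd3d3d4iIiImZmZmaqqqqqpmZmIh3dmZnd3d3eIiIiImZmZmqqqqqqZmZiIh3dmZXd3d3eIiIiJmZmZmqqqqqmZmYiId3ZmVXd3d3iIiIiJmZmZmqqqqpmZmYiHd2ZmVXd3d3iIiIiJmZmZmaqqmZmZmIiHd2ZlVXd3d4iIiIiZmZmZmZmZmZmZiIh3dmZlVXd3d4iIiIiZmZmZmZmZmZmYiId3ZmZVVXd3d3d4iJmZmZmZmZmZmZmIiHd3ZmZVVXd3Zmd4iZmpmZmZmZmZmYiIh3d2ZmVVVXZmVmd4maqqqZmZmZmZmIiId3d2ZmVVVVVVVWeJmru7qZmZmZmYiIiId3dmZmVVVUQ0RWeJq8zLqZmZmZiIiIiHd3dmZmVVVTIzRWiavN3MupmZiIiIiId3d3ZmZmVVVSIjRnmrzd3cuZiIiIiIiHd3d3dmZmZVVREjV4q93u7cqYiIiIiIh3d3d3d2ZmZVVREkaJvO7+7bqYiIiIiId3d3d3d3d2ZlVRI1ebzu/+7LmIiIiIiHd3d3d3d3d3ZlVSJGis3v/+3KmIiIiIh3d3d3d3iIh3dlVCNXm97//+y5iIiIiId3d3d3eIiIiIdlVEV5rN7//tuYiIiIiId3d3d3iImZmYdlRFaKve7/7bqIiIiIiId3d3d3iJmqqYhlRGeaze7u3KmIiIiIiId3d3d4iZqqqph1RHirze7cupiIiIiIiId3d3d4mau7uph1RImrzd3LqIiIiIiIiId3d3eImrvMuph1RJmrzMu5iIiIiIiIiId3d3eImrzMu5h1RJqru7qYiIiIiIiIiIh3d3eImrzMy5h1RJmqqpiHiIiIiIiIiIh3d3eJm7zMy5hlRA=="/>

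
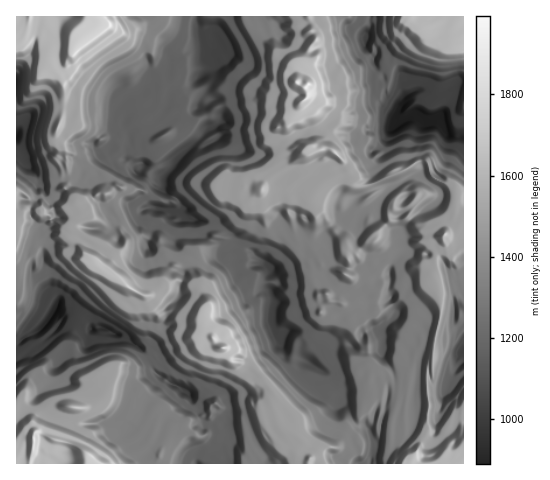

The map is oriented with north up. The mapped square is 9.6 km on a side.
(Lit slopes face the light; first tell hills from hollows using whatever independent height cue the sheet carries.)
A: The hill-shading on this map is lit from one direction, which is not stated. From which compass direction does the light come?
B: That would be E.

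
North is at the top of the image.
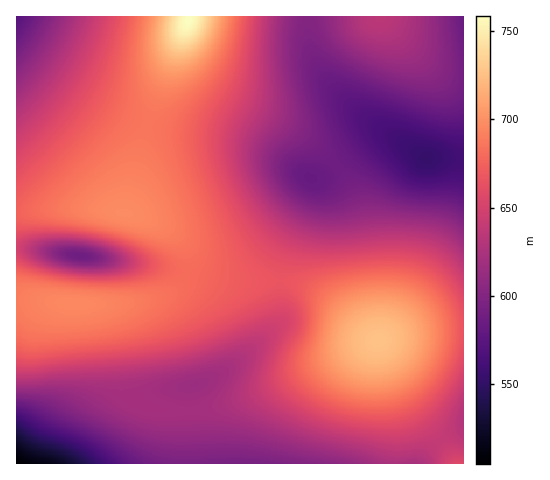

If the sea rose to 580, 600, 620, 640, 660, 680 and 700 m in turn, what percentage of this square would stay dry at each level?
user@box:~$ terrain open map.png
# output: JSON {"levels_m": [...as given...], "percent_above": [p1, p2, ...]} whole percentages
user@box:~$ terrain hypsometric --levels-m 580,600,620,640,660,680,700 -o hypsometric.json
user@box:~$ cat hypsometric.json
{"levels_m": [580, 600, 620, 640, 660, 680, 700], "percent_above": [93, 83, 70, 57, 43, 25, 6]}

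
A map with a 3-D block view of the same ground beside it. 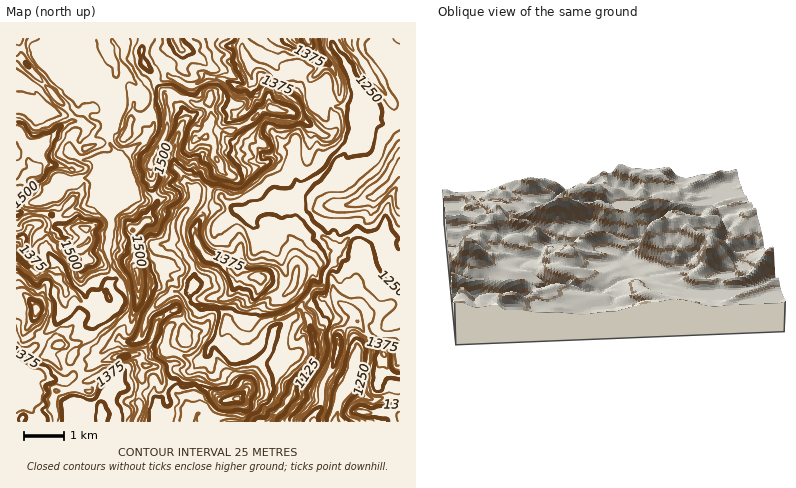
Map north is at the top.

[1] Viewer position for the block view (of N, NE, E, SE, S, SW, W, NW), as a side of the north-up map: E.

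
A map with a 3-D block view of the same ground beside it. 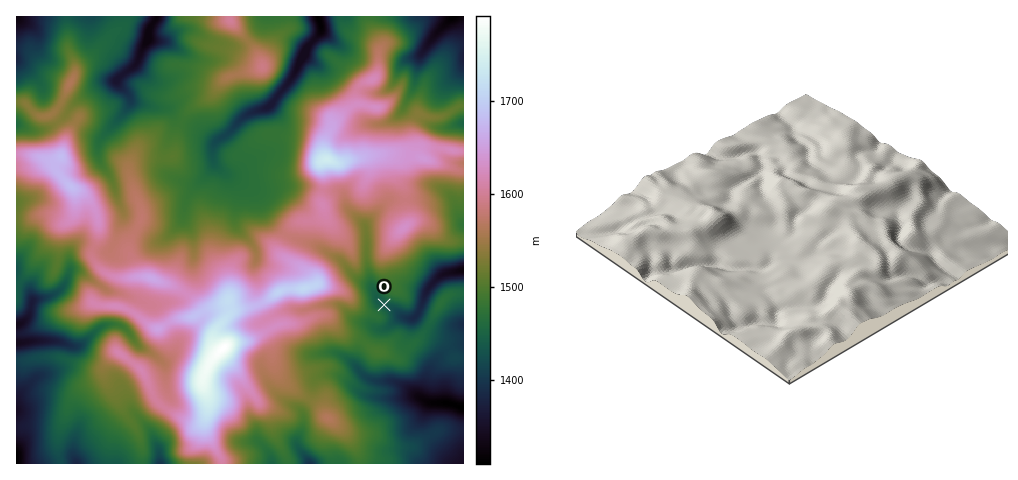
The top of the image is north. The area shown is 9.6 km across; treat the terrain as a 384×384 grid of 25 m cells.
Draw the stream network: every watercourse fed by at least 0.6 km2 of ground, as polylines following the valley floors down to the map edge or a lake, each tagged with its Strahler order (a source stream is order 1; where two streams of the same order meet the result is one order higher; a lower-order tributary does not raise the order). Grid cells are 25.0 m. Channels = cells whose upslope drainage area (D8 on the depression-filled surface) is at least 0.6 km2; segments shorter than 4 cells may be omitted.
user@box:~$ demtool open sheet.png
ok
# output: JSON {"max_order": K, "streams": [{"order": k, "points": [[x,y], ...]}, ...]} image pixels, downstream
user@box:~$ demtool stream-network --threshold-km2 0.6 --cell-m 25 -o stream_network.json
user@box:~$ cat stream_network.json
{"max_order": 3, "streams": [{"order": 1, "points": [[421, 463], [463, 463]]}, {"order": 2, "points": [[266, 449], [270, 454], [271, 463], [272, 463]]}, {"order": 1, "points": [[259, 442], [266, 449]]}, {"order": 1, "points": [[77, 431], [76, 438], [75, 439], [75, 460], [76, 463], [77, 463]]}, {"order": 1, "points": [[426, 409], [427, 405], [430, 403]]}, {"order": 1, "points": [[130, 405], [137, 416], [150, 428], [159, 449], [159, 462], [160, 463]]}, {"order": 2, "points": [[430, 403], [449, 403], [456, 406], [463, 407]]}, {"order": 1, "points": [[248, 402], [249, 414], [255, 423], [256, 426], [256, 438], [266, 448], [266, 449]]}, {"order": 2, "points": [[425, 400], [430, 403]]}, {"order": 1, "points": [[407, 398], [420, 398]]}, {"order": 2, "points": [[420, 398], [425, 400]]}, {"order": 1, "points": [[423, 389], [423, 398], [425, 400]]}, {"order": 1, "points": [[167, 386], [166, 383], [166, 367], [157, 357]]}, {"order": 1, "points": [[38, 377], [19, 396], [18, 398], [17, 411]]}, {"order": 1, "points": [[339, 376], [342, 377], [358, 392], [367, 396], [370, 396], [371, 397], [418, 397]]}, {"order": 1, "points": [[264, 374], [267, 382], [272, 389], [286, 403], [297, 407], [302, 413], [304, 416], [304, 426], [298, 438], [298, 447], [307, 458], [309, 463]]}, {"order": 2, "points": [[157, 357], [150, 351], [141, 348], [133, 340], [127, 330], [124, 327], [119, 325], [105, 325], [101, 327], [84, 343], [80, 346], [70, 346], [57, 341], [28, 341], [27, 342], [20, 342], [17, 343]]}, {"order": 1, "points": [[318, 354], [336, 353], [347, 358], [365, 377], [374, 381], [391, 381], [398, 383], [403, 385], [413, 395], [418, 397]]}, {"order": 1, "points": [[178, 346], [174, 353], [166, 361], [161, 361], [157, 357]]}, {"order": 1, "points": [[264, 321], [266, 319], [284, 311], [287, 311], [288, 309], [307, 309], [316, 306], [322, 306], [323, 305], [339, 305], [354, 320], [356, 321], [364, 321], [369, 323], [372, 327], [378, 329], [384, 329], [395, 320], [399, 318], [404, 318]]}, {"order": 2, "points": [[404, 318], [407, 318], [409, 319], [413, 319], [414, 318], [421, 307], [426, 292], [431, 285], [440, 276], [445, 273], [455, 272], [456, 271], [461, 271], [463, 270]]}, {"order": 1, "points": [[150, 305], [139, 301], [136, 299], [133, 299], [130, 297], [127, 297], [124, 294], [111, 292], [104, 288], [84, 273], [80, 271], [71, 271], [69, 273]]}, {"order": 2, "points": [[374, 290], [377, 298], [382, 304], [390, 307], [400, 316], [404, 318]]}, {"order": 2, "points": [[69, 273], [64, 285], [55, 294], [45, 298], [35, 299], [32, 302], [31, 312], [28, 316], [21, 323], [17, 325]]}, {"order": 1, "points": [[256, 262], [257, 253], [255, 248], [236, 227], [236, 187], [230, 181]]}, {"order": 1, "points": [[17, 260], [17, 271]]}, {"order": 1, "points": [[194, 256], [194, 238], [192, 232], [185, 223], [185, 211]]}, {"order": 1, "points": [[70, 252], [70, 270], [69, 273]]}, {"order": 1, "points": [[322, 249], [328, 253], [340, 259], [358, 280], [367, 283], [374, 290]]}, {"order": 1, "points": [[166, 237], [182, 221], [183, 213], [185, 211]]}, {"order": 1, "points": [[117, 236], [118, 228], [123, 220], [123, 210], [119, 204], [113, 183], [109, 174], [101, 164], [99, 157], [98, 155], [98, 144], [101, 139], [126, 111], [130, 105], [130, 98]]}, {"order": 2, "points": [[365, 225], [365, 229], [367, 230], [367, 263], [368, 264], [368, 270], [370, 276], [370, 281], [374, 290]]}, {"order": 2, "points": [[185, 211], [185, 206], [188, 196], [211, 172], [213, 167]]}, {"order": 1, "points": [[379, 208], [367, 221], [365, 225]]}, {"order": 1, "points": [[346, 201], [347, 207], [365, 225]]}, {"order": 1, "points": [[25, 200], [17, 200], [17, 202]]}, {"order": 1, "points": [[253, 188], [244, 181], [237, 178], [231, 176], [227, 173]]}, {"order": 1, "points": [[440, 188], [448, 194], [455, 201], [458, 213], [463, 220], [463, 224]]}, {"order": 2, "points": [[230, 181], [215, 165], [214, 161]]}, {"order": 1, "points": [[174, 178], [181, 181], [199, 181], [213, 167]]}, {"order": 2, "points": [[227, 173], [225, 173], [214, 161]]}, {"order": 2, "points": [[213, 167], [213, 157]]}, {"order": 3, "points": [[214, 161], [214, 158], [213, 157]]}, {"order": 3, "points": [[213, 157], [213, 147], [215, 143], [218, 139], [225, 136], [246, 115], [258, 110], [266, 109], [273, 101]]}, {"order": 1, "points": [[263, 155], [253, 160], [242, 172], [238, 173], [227, 173]]}, {"order": 1, "points": [[26, 127], [17, 125], [17, 124]]}, {"order": 1, "points": [[368, 125], [376, 125], [377, 124], [386, 123], [396, 117], [403, 110], [413, 89], [414, 82], [416, 81], [416, 73], [418, 66], [418, 60], [423, 52]]}, {"order": 1, "points": [[459, 124], [463, 124], [463, 123]]}, {"order": 1, "points": [[165, 109], [153, 108], [143, 104], [137, 104], [130, 98]]}, {"order": 1, "points": [[272, 104], [273, 101]]}, {"order": 3, "points": [[273, 101], [285, 88], [294, 75], [298, 67], [299, 59], [305, 53], [305, 49], [309, 45]]}, {"order": 2, "points": [[130, 98], [129, 95], [117, 83], [119, 78]]}, {"order": 1, "points": [[109, 83], [116, 82], [119, 78]]}, {"order": 2, "points": [[119, 78], [123, 74], [132, 68], [137, 63]]}, {"order": 1, "points": [[151, 77], [137, 63]]}, {"order": 1, "points": [[463, 64], [463, 56]]}, {"order": 2, "points": [[137, 63], [144, 46], [151, 39]]}, {"order": 1, "points": [[18, 61], [17, 57]]}, {"order": 1, "points": [[409, 59], [417, 57], [423, 52]]}, {"order": 1, "points": [[307, 56], [309, 45]]}, {"order": 1, "points": [[187, 53], [179, 49], [168, 42], [159, 42], [158, 41], [151, 41], [151, 40]]}, {"order": 2, "points": [[423, 52], [437, 33], [453, 17], [454, 17]]}, {"order": 3, "points": [[309, 45], [320, 34], [321, 28]]}, {"order": 3, "points": [[151, 39], [151, 28], [153, 22], [157, 19], [157, 17], [158, 17]]}, {"order": 1, "points": [[328, 35], [321, 28]]}, {"order": 1, "points": [[200, 33], [195, 31], [179, 31], [169, 40], [151, 40]]}, {"order": 3, "points": [[321, 28], [319, 17], [318, 17]]}, {"order": 1, "points": [[28, 24], [22, 21], [17, 17]]}]}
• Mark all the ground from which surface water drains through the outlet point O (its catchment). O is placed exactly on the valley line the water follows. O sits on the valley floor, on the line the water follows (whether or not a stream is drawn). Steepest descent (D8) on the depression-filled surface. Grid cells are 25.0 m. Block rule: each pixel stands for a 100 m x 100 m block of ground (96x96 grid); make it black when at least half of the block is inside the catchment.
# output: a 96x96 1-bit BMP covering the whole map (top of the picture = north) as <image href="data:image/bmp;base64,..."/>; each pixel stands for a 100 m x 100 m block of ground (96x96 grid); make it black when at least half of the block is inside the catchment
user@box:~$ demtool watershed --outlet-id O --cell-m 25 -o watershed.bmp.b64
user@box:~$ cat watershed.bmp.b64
<image width="96" height="96" href="data:image/bmp;base64,Qk2+BAAAAAAAAD4AAAAoAAAAYAAAAGAAAAABAAEAAAAAAIAEAAATCwAAEwsAAAIAAAAAAAAA////AAAAAAAAAAAAAAAAAAAAAAAAAAAAAAAAAAAAAAAAAAAAAAAAAAAAAAAAAAAAAAAAAAAAAAAAAAAAAAAAAAAAAAAAAAAAAAAAAAAAAAAAAAAAAAAAAAAAAAAAAAAAAAAAAAAAAAAAAAAAAAAAAAAAAAAAAAAAAAAAAAAAAAAAAAAAAAAAAAAAAAAAAAAAAAAAAAAAAAAAAAAAAAAAAAAAAAAAAAAAAAAAAAAAAAAAAAAAAAAAAAAAAAAAAAAAAAAAAAAAAAAAAAAAAAAAAAAAAAAAAAAAAAAAAAAAAAAAAAAAAAAAAAAAAAAAAAAAAAAAAAAAAAAAAAAAAAAAAAAAAAAAAAAAAAAAAAAAAAAAAAAAAAAAAAAAAAAAAAAAAAAAAAAAAAAAAAAAAAAAAAAAAAAAAAAAAAAAAAAAAAAAAAAAAAAAAAAAAAAAAAAAAAAAAAAAAAAAAAAAAAAAAAAAAAAAAAAAAAAAAAAAAAAAAAAAAAAAAAAAAAAAAAAAAAAAAAAAAAAAAAAAAAAAAAAYAAAAAAAAAAAAAAA8AAAAAAAAAAAAAAB+AAAAAAAAAAAAAAD+AAAAAAAAAAAAAAH/AAAAAAAAAAAAAA//gAAAAAAAAAAAAH//gAAAAAAAAAAAAP//gAAAAAAAAAAAAf//gAAAAAAAAAAAA///gAAAAAAAAAAAD///gAAAAAAAAAAAH///gAAAAAAAAAAAf///AAAAAAAAAAAAf///AAAAAAAAAAAAf///AAAAAAAAAAAAf///AAAAAAAAAAAAP///gAAAAAAAAAAAP///wAAAAAAAAAAAH///4AAAAAAAAAAAD///8AAAAAAAAAAAAP//8AAAAAAAAAAAAD//8AAAAAAAAAAAAD//8AAAAAAAAAAAAD//8AAAAAAAAAAAAH//8AAAAAAAAAAAAD//8AAAAAAAAAAAAD//4AAAAAAAAAAAAD//4AAAAAAAAAAAAD//wAAAAAAAAAAAAD//wAAAAAAAAAAAAD//wAAAAAAAAAAAAD//wAAAAAAAAAAAAD//wAAAAAAAAAAAAAB/gAAAAAAAAAAAAAAHAAAAAAAAAAAAAAAAAAAAAAAAAAAAAAAAAAAAAAAAAAAAAAAAAAAAAAAAAAAAAAAAAAAAAAAAAAAAAAAAAAAAAAAAAAAAAAAAAAAAAAAAAAAAAAAAAAAAAAAAAAAAAAAAAAAAAAAAAAAAAAAAAAAAAAAAAAAAAAAAAAAAAAAAAAAAAAAAAAAAAAAAAAAAAAAAAAAAAAAAAAAAAAAAAAAAAAAAAAAAAAAAAAAAAAAAAAAAAAAAAAAAAAAAAAAAAAAAAAAAAAAAAAAAAAAAAAAAAAAAAAAAAAAAAAAAAAAAAAAAAAAAAAAAAAAAAAAAAAAAAAAAAAAAAAAAAAAAAAAAAAAAAAAAAAAAAAAAAAAAAAAAAAAAAAAAAAAAAAAAAAAAAAAAAAAAAAAAAAAAAAAAAAAAAAAAAAAAAAAAAAAAAAAAAAAAAAAAAAAAAAAAAAAAAAAAAAAAAAAAAAAAAAA="/>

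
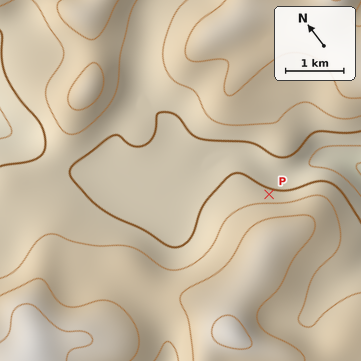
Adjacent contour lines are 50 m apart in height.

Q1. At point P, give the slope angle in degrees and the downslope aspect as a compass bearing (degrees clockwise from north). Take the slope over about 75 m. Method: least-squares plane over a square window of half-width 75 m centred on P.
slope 11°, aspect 47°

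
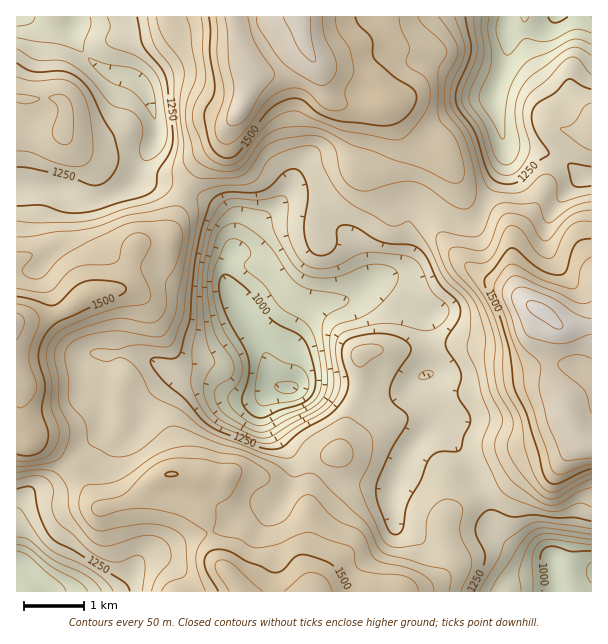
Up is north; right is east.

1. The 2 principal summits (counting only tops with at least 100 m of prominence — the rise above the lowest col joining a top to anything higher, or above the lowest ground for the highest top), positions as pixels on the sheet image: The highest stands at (542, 311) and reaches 1713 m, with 823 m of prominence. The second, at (63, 131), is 1356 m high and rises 126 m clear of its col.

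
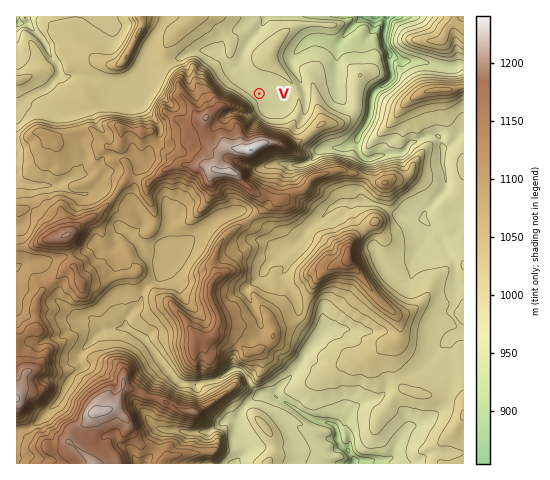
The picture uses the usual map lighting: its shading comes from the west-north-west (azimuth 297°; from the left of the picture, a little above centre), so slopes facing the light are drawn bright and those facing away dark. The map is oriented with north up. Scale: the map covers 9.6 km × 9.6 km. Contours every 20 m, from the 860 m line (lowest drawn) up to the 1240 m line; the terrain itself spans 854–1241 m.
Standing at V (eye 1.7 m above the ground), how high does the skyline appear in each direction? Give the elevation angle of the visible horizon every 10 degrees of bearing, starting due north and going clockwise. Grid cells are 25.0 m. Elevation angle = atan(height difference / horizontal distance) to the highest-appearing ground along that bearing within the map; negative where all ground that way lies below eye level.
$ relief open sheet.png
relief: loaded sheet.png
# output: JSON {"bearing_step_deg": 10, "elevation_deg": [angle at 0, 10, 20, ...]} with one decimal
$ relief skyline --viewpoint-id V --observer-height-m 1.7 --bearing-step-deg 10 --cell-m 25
{"bearing_step_deg": 10, "elevation_deg": [1.2, 1.5, 1.6, 1.5, 1.2, 1.0, 0.7, 0.9, 0.5, 1.7, 1.2, 2.2, 2.7, 2.7, 3.9, 7.9, 11.9, 13.5, 13.8, 12.8, 12.6, 14.5, 14.6, 15.6, 16.3, 16.2, 13.6, 9.9, 7.0, 4.4, 2.0, 1.5, 1.5, 1.2, 0.7, 0.7]}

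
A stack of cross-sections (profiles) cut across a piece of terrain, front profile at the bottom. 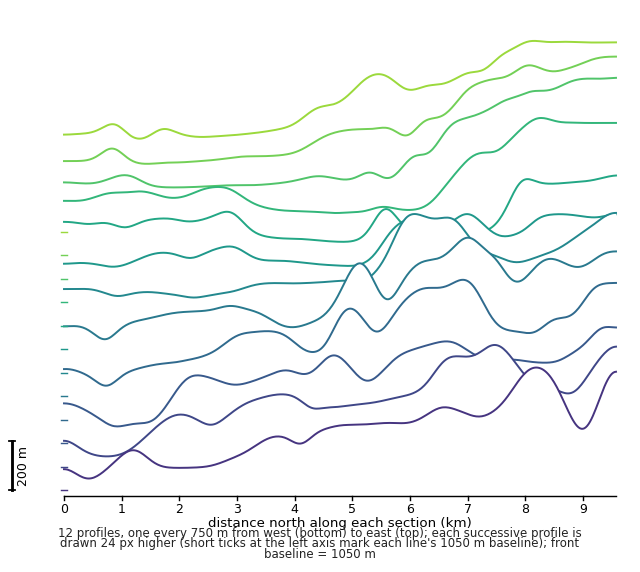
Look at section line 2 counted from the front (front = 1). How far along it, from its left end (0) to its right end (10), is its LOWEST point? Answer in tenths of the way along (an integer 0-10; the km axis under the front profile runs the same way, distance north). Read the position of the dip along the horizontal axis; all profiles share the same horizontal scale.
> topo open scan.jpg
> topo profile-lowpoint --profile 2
1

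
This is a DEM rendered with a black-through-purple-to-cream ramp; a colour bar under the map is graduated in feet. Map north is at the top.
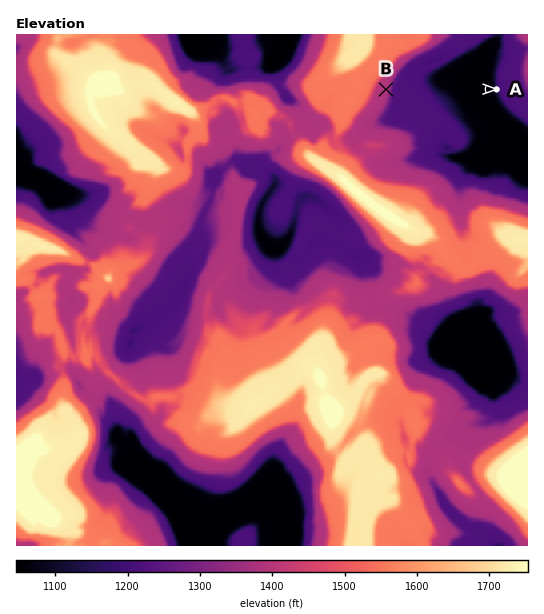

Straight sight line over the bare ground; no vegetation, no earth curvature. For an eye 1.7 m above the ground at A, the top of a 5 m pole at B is visible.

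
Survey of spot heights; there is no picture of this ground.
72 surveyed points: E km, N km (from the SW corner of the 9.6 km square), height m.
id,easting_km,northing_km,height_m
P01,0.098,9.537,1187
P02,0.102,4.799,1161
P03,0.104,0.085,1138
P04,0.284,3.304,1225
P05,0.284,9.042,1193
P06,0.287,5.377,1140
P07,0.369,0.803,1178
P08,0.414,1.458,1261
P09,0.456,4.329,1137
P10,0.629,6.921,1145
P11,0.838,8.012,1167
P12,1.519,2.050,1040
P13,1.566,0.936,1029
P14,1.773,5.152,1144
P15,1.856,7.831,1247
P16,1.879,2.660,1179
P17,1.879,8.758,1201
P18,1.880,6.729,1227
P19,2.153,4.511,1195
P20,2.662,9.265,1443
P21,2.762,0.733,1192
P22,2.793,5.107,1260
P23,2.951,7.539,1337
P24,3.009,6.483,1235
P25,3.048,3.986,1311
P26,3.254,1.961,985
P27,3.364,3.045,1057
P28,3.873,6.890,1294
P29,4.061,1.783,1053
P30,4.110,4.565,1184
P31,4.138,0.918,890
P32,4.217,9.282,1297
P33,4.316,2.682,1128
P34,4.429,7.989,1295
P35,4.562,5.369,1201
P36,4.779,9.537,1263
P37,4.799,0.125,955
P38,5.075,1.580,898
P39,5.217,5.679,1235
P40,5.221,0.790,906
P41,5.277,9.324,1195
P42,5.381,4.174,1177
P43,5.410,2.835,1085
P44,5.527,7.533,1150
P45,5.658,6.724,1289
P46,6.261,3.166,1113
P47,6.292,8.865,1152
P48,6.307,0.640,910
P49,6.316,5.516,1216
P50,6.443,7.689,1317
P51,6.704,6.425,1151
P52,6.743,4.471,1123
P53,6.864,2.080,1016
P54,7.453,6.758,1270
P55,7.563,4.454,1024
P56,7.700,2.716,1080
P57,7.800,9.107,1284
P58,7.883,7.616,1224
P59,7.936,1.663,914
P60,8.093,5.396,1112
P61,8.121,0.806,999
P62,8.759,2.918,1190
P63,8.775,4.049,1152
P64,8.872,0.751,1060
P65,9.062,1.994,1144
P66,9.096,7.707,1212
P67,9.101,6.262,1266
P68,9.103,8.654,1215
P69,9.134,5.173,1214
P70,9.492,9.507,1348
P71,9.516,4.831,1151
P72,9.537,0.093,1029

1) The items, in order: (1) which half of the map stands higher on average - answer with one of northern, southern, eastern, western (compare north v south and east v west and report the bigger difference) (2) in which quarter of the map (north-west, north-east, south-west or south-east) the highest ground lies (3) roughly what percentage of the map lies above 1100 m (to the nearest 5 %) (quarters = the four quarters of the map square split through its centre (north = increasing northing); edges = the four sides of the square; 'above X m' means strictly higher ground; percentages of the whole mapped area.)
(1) On average the northern half of the map is the higher ground.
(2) The highest point lies in the north-west quarter of the map.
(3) About 75 % of the map lies above 1100 m.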